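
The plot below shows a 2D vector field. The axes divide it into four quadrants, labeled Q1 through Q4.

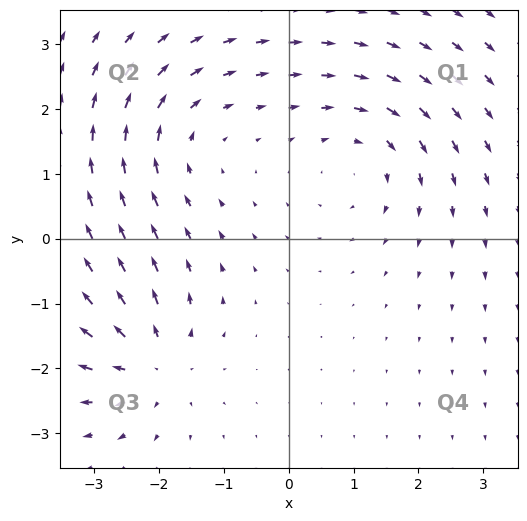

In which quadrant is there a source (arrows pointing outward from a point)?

The source sits at approximately (-2.1, -1.9), which lies in quadrant Q3. The divergence there is about +5, positive as expected for a source.

Q3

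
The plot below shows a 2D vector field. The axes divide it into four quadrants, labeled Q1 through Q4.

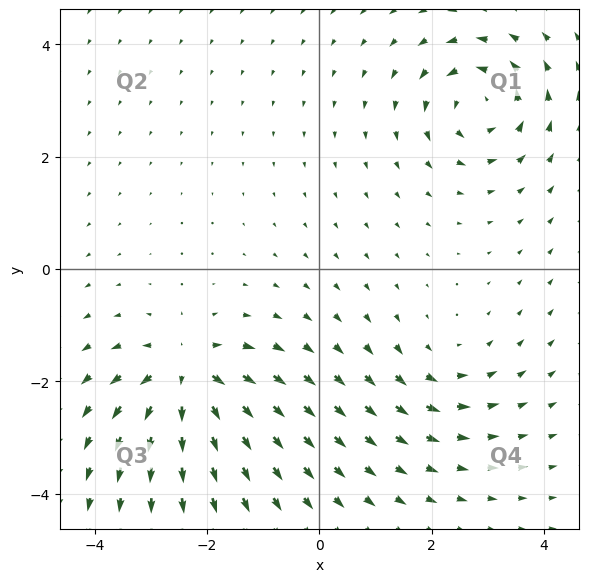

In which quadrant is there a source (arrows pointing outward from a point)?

Q3

The source sits at approximately (-2.4, -1.9), which lies in quadrant Q3. The divergence there is about +7, positive as expected for a source.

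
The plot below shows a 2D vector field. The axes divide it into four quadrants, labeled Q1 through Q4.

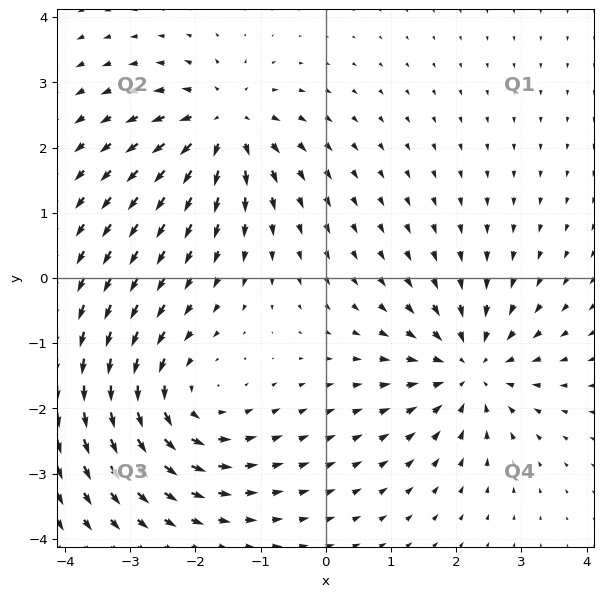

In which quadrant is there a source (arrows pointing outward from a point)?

The source sits at approximately (-1.6, 2.4), which lies in quadrant Q2. The divergence there is about +4, positive as expected for a source.

Q2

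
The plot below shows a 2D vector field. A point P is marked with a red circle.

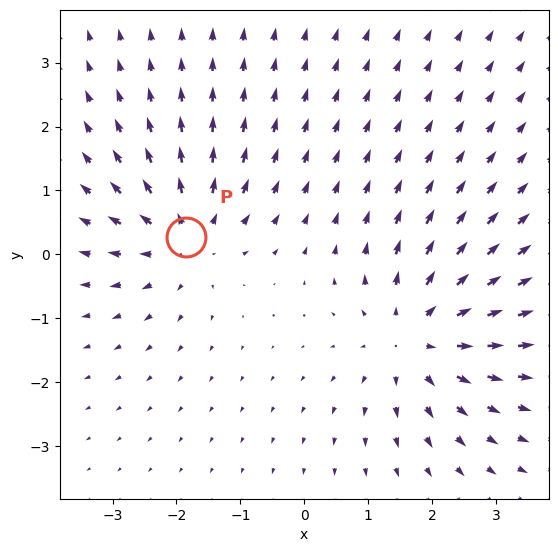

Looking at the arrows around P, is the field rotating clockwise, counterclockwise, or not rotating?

not rotating

Near P at (-1.9, 0.3) the arrows show no circulation. The curl there is ≈0.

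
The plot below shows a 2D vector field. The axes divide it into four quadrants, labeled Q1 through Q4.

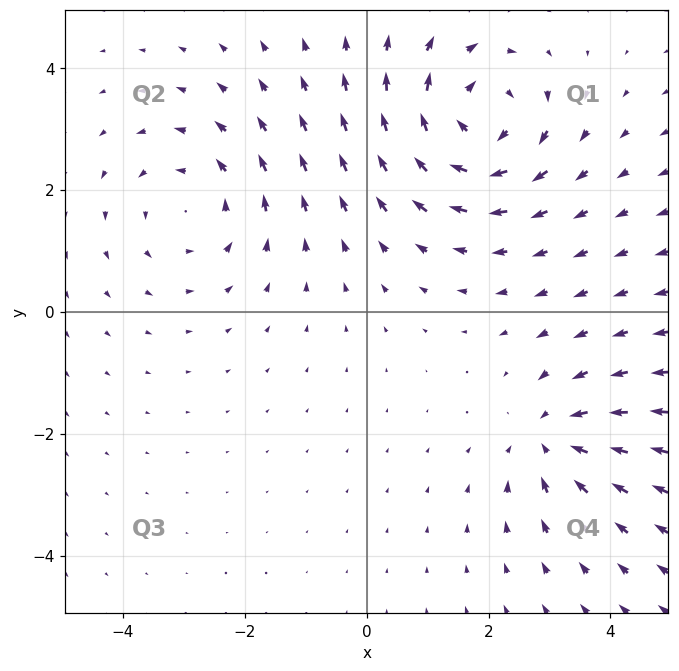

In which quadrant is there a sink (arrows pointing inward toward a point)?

The sink sits at approximately (3.0, -2.1), which lies in quadrant Q4. The divergence there is about -4, negative as expected for a sink.

Q4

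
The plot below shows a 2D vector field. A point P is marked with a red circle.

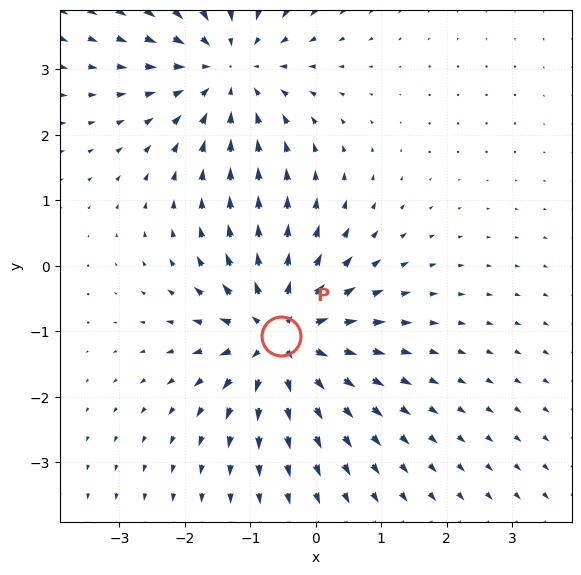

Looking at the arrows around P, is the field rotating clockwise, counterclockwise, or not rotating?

not rotating

Near P at (-0.5, -1.1) the arrows show no circulation. The curl there is ≈0.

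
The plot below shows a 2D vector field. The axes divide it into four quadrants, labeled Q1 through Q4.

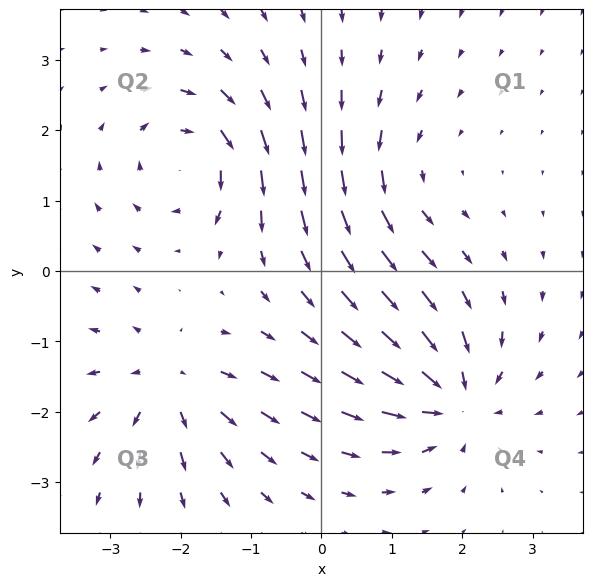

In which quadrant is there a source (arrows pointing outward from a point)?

Q3

The source sits at approximately (-2.2, -1.6), which lies in quadrant Q3. The divergence there is about +5, positive as expected for a source.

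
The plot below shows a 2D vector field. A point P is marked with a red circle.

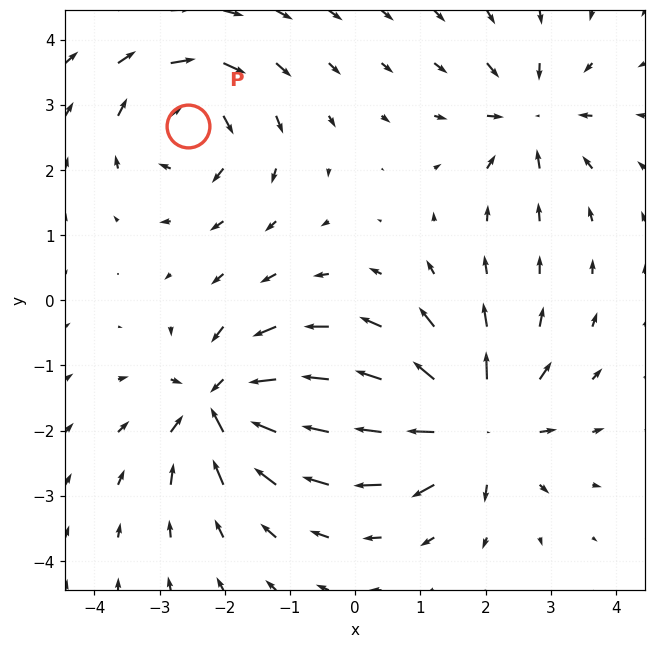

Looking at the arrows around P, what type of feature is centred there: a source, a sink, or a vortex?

At P (-2.6, 2.7) the arrows circulate clockwise. Divergence ≈0, curl about -4 — near-zero divergence with nonzero curl is a vortex.

vortex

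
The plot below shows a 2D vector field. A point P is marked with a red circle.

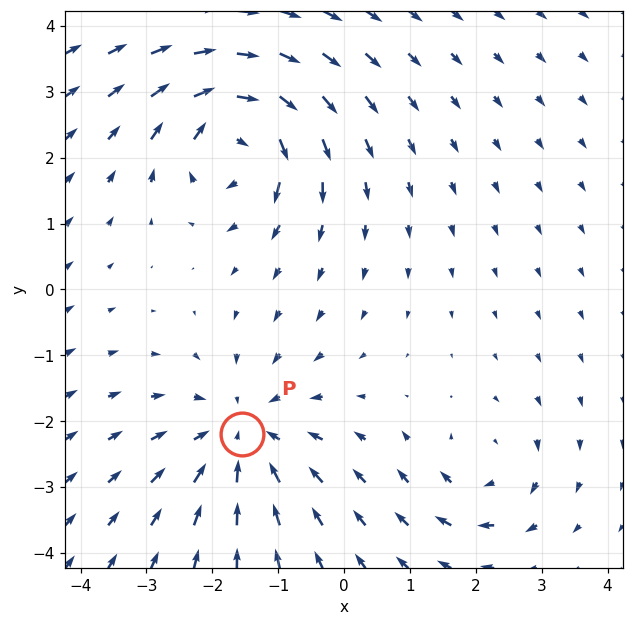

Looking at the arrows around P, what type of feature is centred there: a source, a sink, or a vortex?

sink

At P (-1.6, -2.2) the arrows converge inward. Divergence about -4, curl ≈0 — negative divergence with near-zero curl is a sink.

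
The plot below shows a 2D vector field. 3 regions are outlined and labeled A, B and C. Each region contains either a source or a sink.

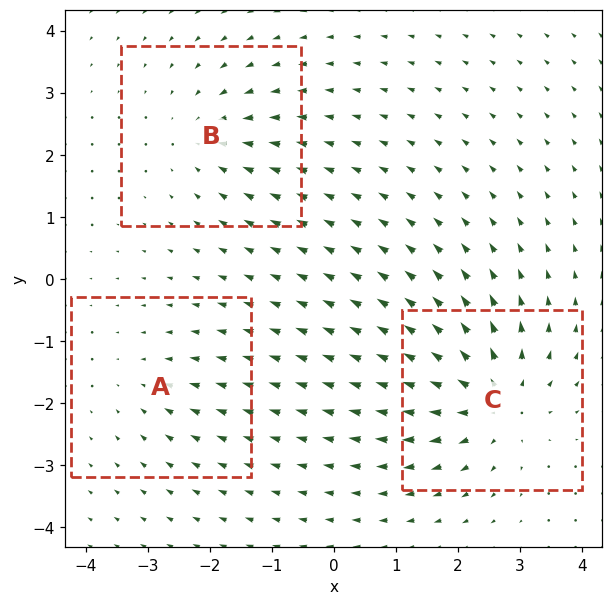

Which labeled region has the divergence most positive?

Divergence at each region's feature centre — A: about -2, B: about -3, C: about +5. Region C is most positive.

C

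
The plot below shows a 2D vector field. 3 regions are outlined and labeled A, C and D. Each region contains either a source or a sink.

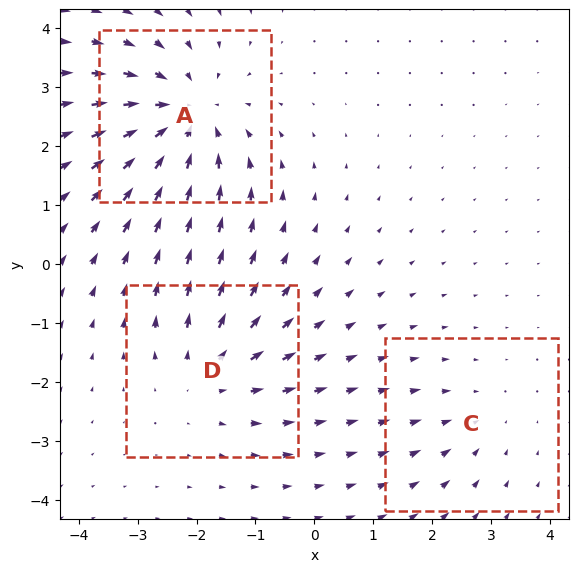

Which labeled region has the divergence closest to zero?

C

Divergence at each region's feature centre — A: about -4, C: about -2, D: about +3. Region C is closest to zero.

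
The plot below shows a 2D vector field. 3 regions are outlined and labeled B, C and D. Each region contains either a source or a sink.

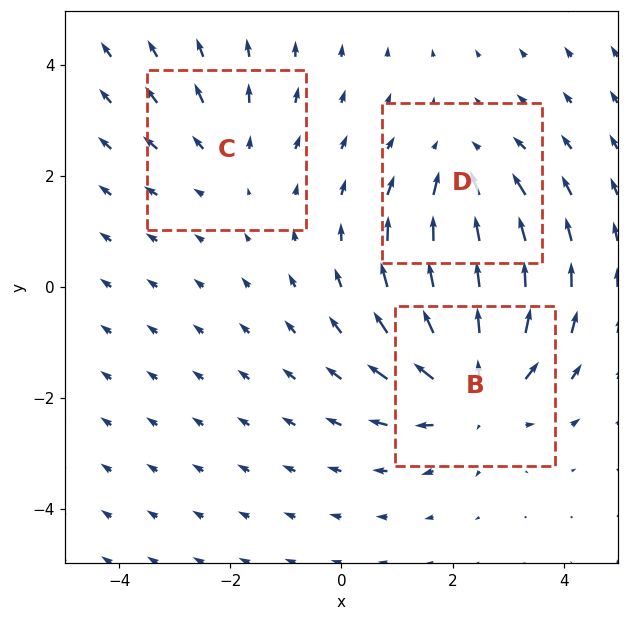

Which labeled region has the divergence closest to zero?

C

Divergence at each region's feature centre — B: about +4, C: about +2, D: about -3. Region C is closest to zero.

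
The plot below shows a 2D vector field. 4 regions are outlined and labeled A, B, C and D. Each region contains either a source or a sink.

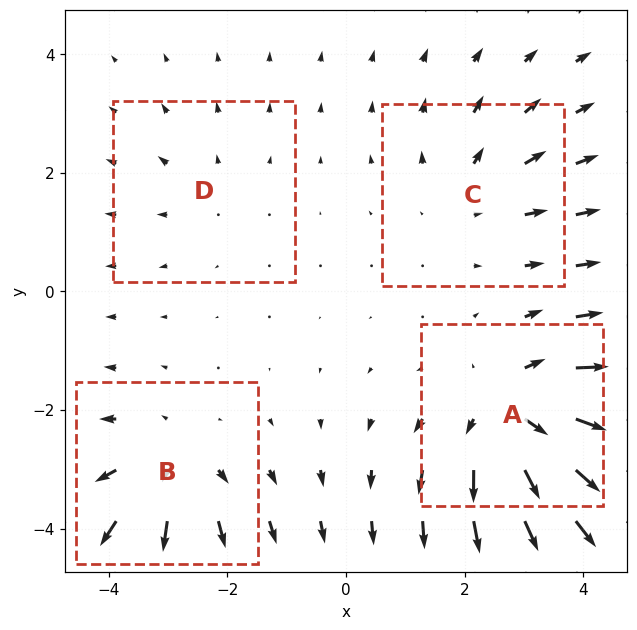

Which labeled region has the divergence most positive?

A

Divergence at each region's feature centre — A: about +6, B: about +4, C: about +3, D: about +2. Region A is most positive.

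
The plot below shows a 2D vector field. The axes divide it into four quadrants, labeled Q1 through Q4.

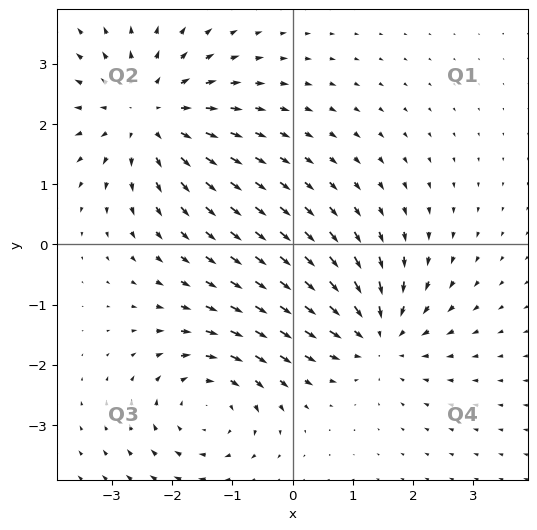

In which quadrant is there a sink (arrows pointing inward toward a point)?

The sink sits at approximately (1.4, -1.5), which lies in quadrant Q4. The divergence there is about -4, negative as expected for a sink.

Q4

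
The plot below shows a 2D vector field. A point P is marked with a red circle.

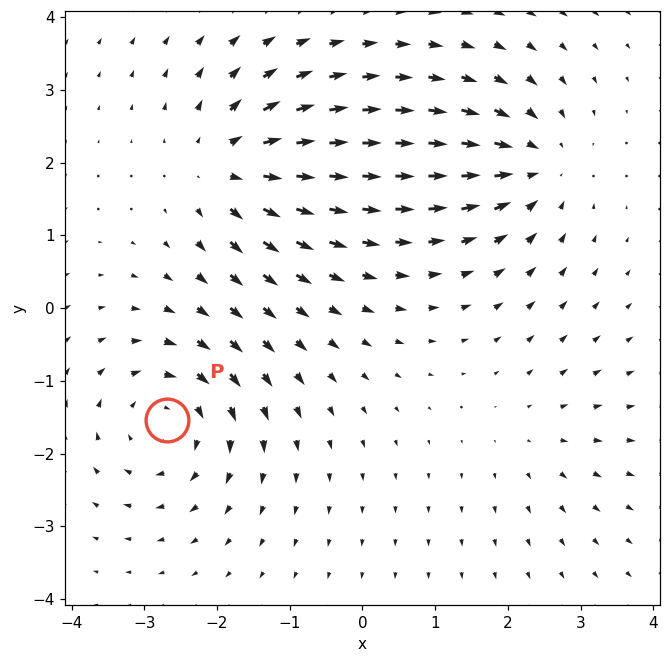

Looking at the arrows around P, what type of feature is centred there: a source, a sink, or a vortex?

At P (-2.7, -1.5) the arrows circulate clockwise. Divergence ≈0, curl about -5 — near-zero divergence with nonzero curl is a vortex.

vortex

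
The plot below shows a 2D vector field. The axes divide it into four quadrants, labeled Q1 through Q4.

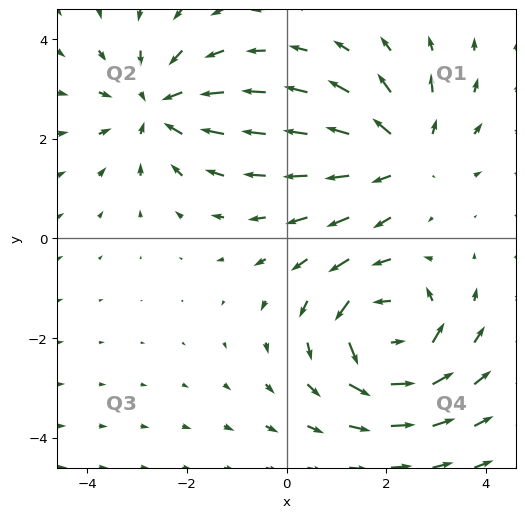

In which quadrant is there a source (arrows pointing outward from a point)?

Q1

The source sits at approximately (2.4, 1.7), which lies in quadrant Q1. The divergence there is about +4, positive as expected for a source.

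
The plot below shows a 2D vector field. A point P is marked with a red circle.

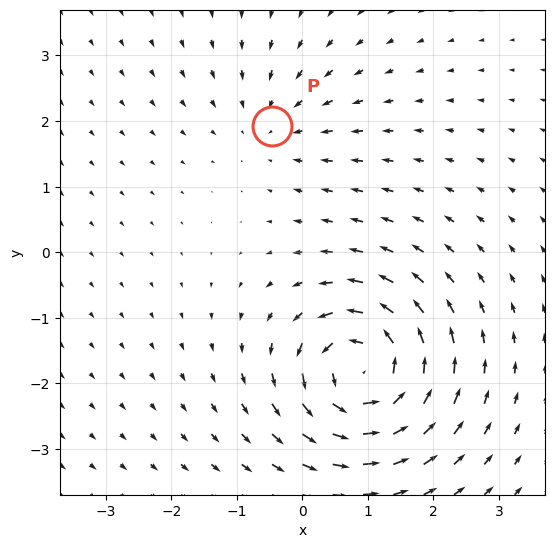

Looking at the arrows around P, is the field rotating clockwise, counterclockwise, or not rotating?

Near P at (-0.5, 1.9) the arrows show no circulation. The curl there is ≈0.

not rotating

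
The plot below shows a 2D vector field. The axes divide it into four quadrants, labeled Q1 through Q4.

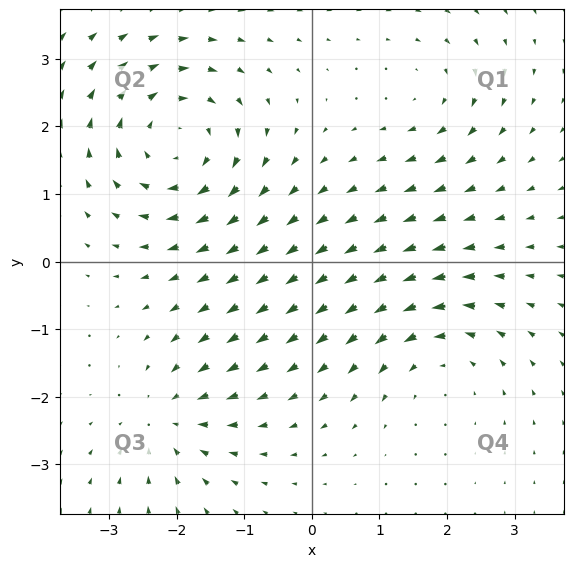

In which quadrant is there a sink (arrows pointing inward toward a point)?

The sink sits at approximately (-2.1, -2.3), which lies in quadrant Q3. The divergence there is about -4, negative as expected for a sink.

Q3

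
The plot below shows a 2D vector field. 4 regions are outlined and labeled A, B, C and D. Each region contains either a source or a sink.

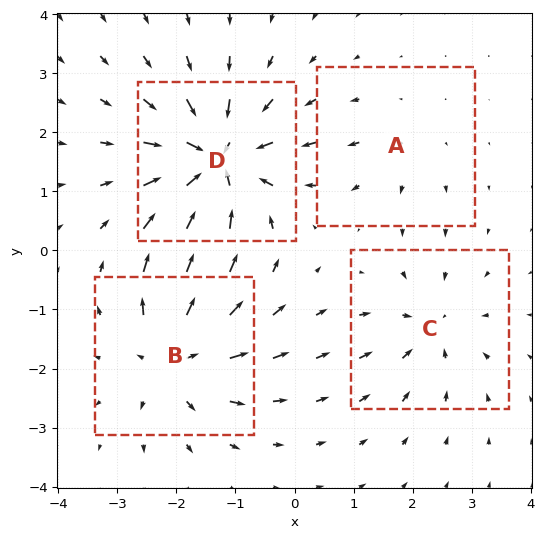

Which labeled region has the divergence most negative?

D

Divergence at each region's feature centre — A: about +2, B: about +6, C: about -4, D: about -8. Region D is most negative.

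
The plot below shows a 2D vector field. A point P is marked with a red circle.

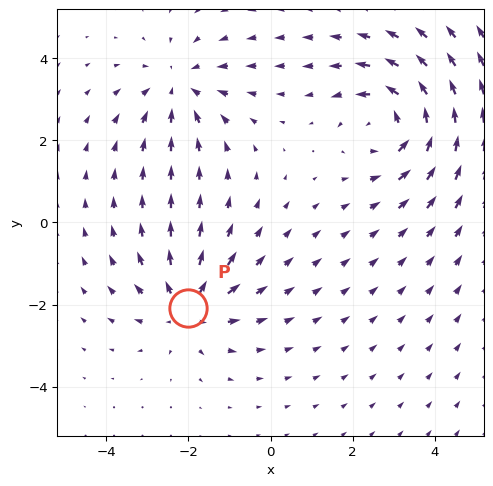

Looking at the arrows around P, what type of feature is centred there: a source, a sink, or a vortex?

source

At P (-2.0, -2.1) the arrows spread outward. Divergence about +4, curl ≈0 — positive divergence with near-zero curl is a source.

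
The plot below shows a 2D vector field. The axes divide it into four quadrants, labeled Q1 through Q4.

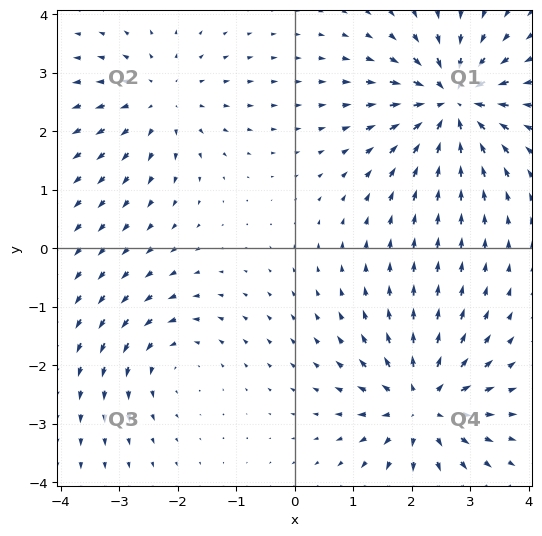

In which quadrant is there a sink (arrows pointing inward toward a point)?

The sink sits at approximately (2.7, 2.5), which lies in quadrant Q1. The divergence there is about -7, negative as expected for a sink.

Q1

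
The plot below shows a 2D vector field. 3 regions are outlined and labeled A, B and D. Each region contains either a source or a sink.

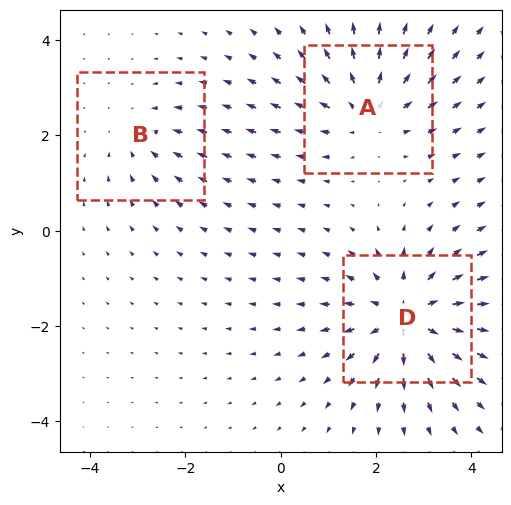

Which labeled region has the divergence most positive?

D

Divergence at each region's feature centre — A: about +3, B: about -2, D: about +4. Region D is most positive.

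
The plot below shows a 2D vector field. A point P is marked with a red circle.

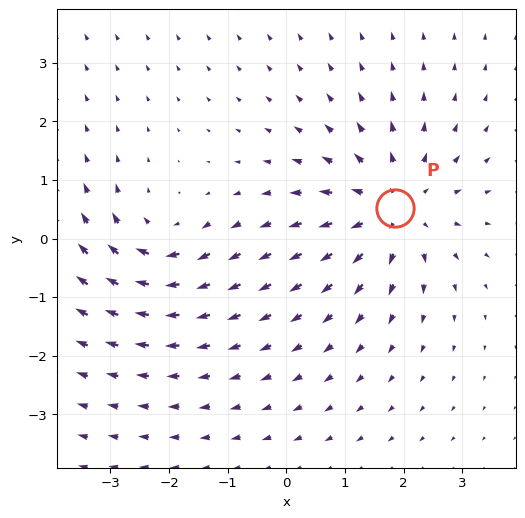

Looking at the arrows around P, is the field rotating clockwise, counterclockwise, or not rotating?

Near P at (1.8, 0.5) the arrows show no circulation. The curl there is ≈0.

not rotating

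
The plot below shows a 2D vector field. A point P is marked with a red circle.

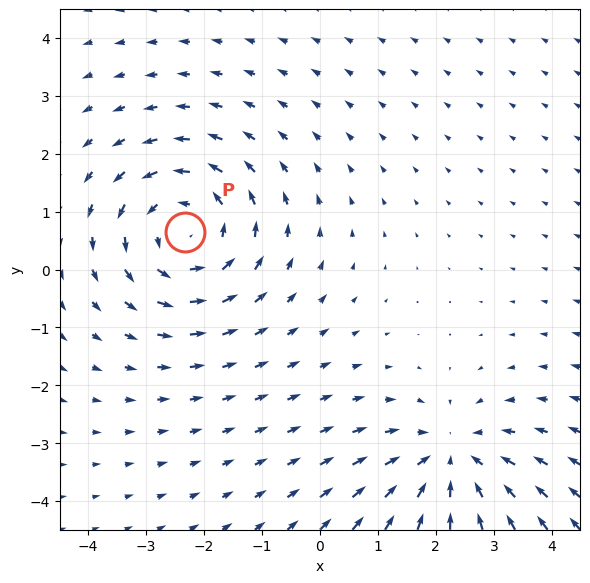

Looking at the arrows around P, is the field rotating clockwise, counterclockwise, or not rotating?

Near P at (-2.3, 0.7) the arrows circulate counterclockwise. The curl (z-component) there is about +3; positive curl means counterclockwise rotation.

counterclockwise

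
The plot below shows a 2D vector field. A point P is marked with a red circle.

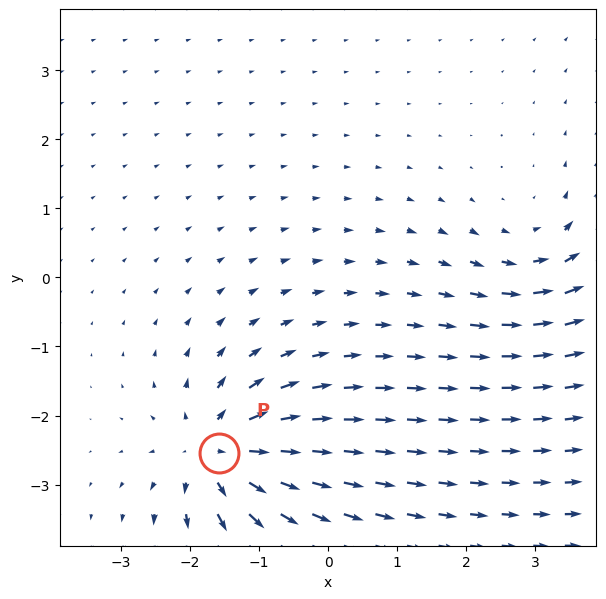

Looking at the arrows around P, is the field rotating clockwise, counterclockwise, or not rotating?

Near P at (-1.6, -2.5) the arrows show no circulation. The curl there is ≈0.

not rotating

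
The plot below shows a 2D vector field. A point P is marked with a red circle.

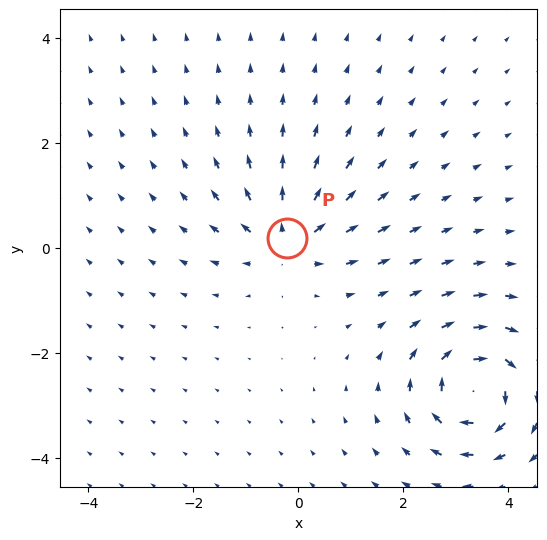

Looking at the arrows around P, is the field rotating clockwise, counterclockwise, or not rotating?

Near P at (-0.2, 0.2) the arrows show no circulation. The curl there is ≈0.

not rotating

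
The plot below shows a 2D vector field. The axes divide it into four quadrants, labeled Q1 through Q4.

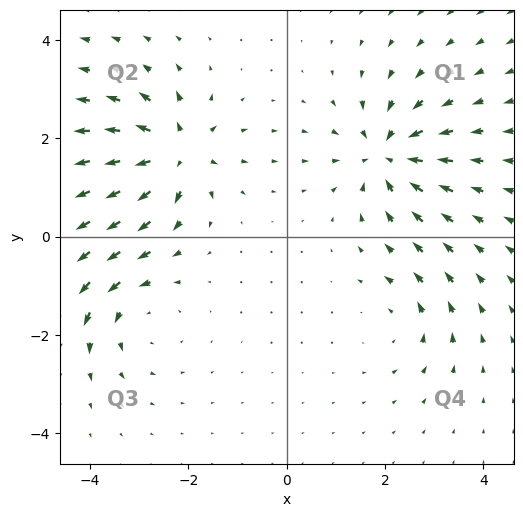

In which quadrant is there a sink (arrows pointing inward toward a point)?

The sink sits at approximately (2.1, 1.7), which lies in quadrant Q1. The divergence there is about -6, negative as expected for a sink.

Q1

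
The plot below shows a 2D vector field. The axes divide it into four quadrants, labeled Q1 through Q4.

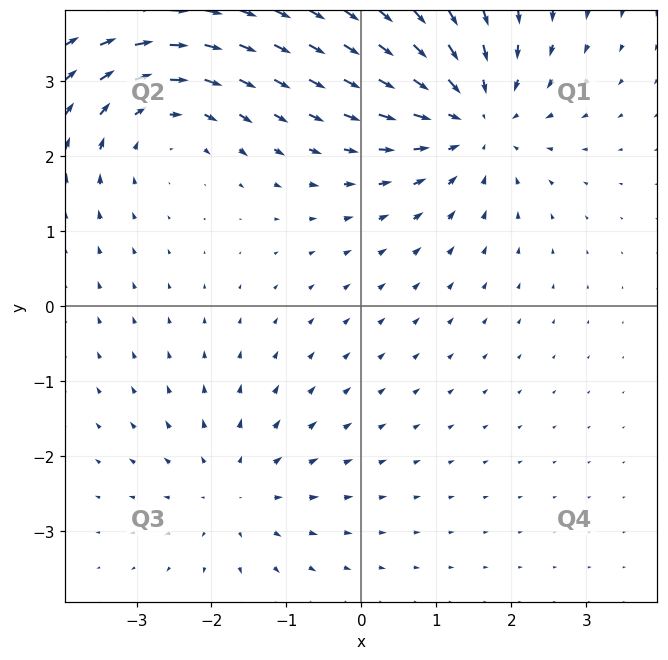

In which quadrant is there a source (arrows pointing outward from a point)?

The source sits at approximately (-1.7, -2.5), which lies in quadrant Q3. The divergence there is about +3, positive as expected for a source.

Q3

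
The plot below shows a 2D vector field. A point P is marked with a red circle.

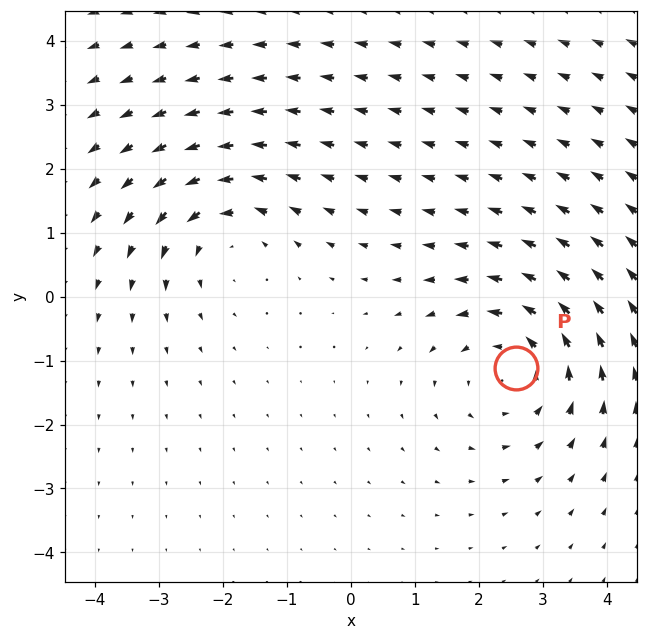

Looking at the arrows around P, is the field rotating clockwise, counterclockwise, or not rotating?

counterclockwise

Near P at (2.6, -1.1) the arrows circulate counterclockwise. The curl (z-component) there is about +4; positive curl means counterclockwise rotation.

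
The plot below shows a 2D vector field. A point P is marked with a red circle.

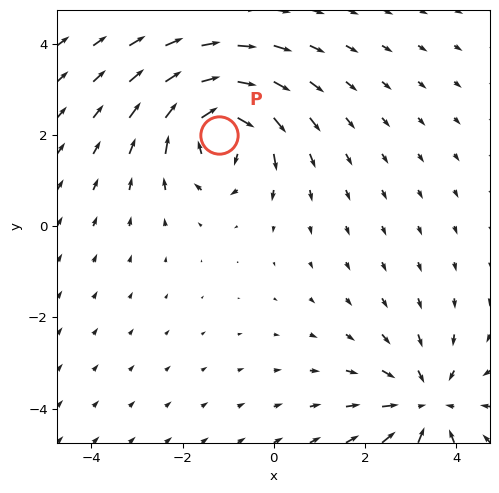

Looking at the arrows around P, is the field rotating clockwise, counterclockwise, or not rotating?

Near P at (-1.2, 2.0) the arrows circulate clockwise. The curl (z-component) there is about -4; negative curl means clockwise rotation.

clockwise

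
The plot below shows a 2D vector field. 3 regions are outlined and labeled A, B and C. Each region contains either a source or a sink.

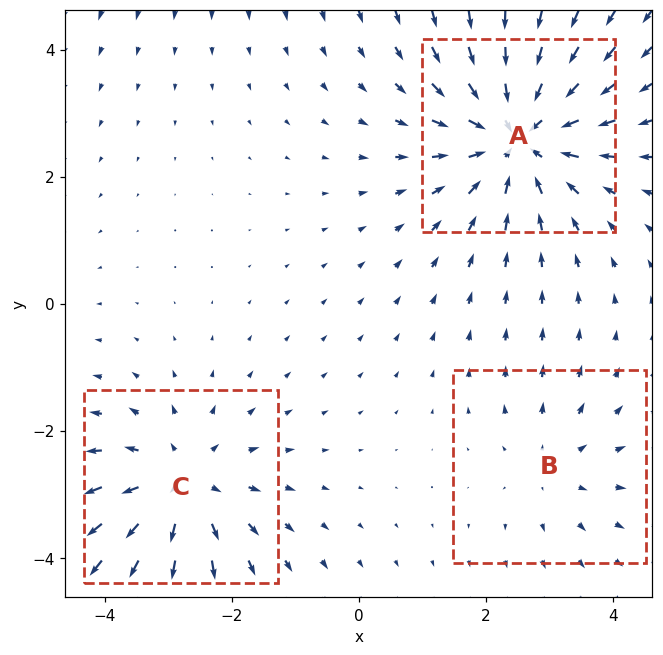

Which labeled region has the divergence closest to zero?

Divergence at each region's feature centre — A: about -4, B: about +2, C: about +3. Region B is closest to zero.

B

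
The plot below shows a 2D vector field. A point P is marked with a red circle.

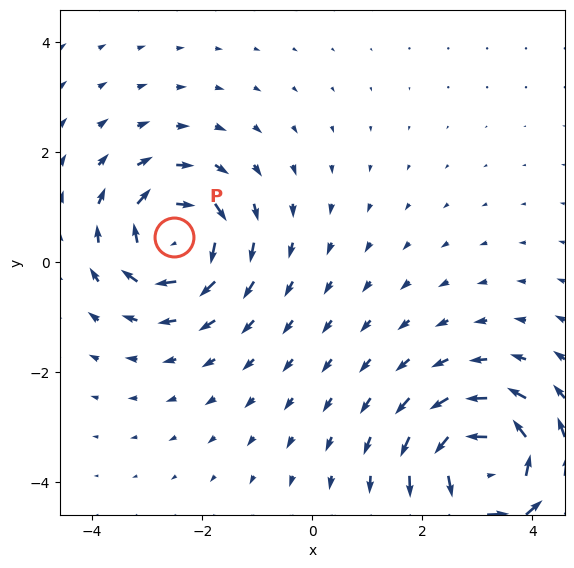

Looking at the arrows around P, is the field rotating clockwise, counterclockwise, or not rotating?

Near P at (-2.5, 0.5) the arrows circulate clockwise. The curl (z-component) there is about -5; negative curl means clockwise rotation.

clockwise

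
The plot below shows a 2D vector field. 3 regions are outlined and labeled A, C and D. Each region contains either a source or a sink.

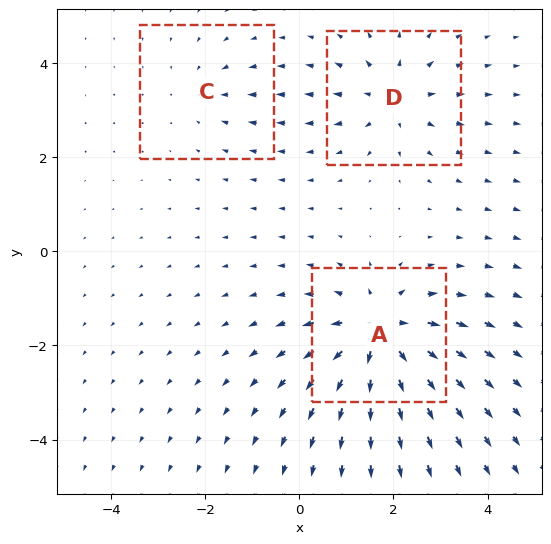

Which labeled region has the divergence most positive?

Divergence at each region's feature centre — A: about +5, C: about -2, D: about +3. Region A is most positive.

A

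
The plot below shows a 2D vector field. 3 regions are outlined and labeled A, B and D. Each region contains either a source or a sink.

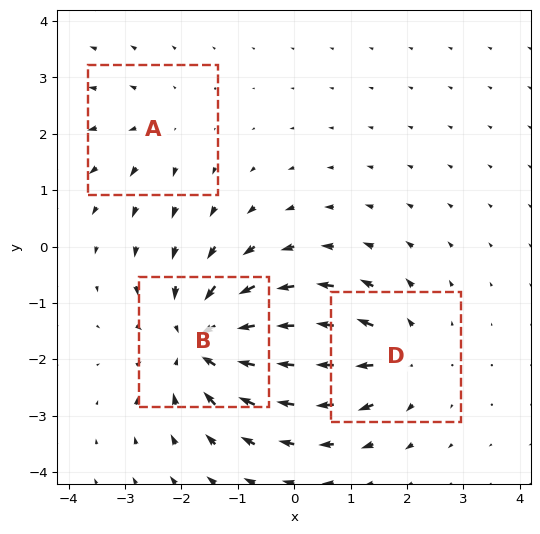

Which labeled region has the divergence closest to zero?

Divergence at each region's feature centre — A: about +2, B: about -5, D: about +3. Region A is closest to zero.

A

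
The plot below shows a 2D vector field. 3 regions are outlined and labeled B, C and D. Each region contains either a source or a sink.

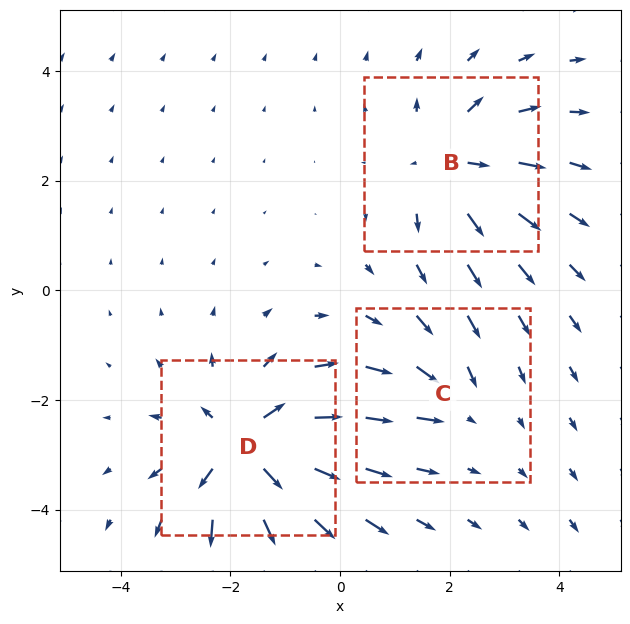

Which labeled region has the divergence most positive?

D

Divergence at each region's feature centre — B: about +4, C: about -2, D: about +6. Region D is most positive.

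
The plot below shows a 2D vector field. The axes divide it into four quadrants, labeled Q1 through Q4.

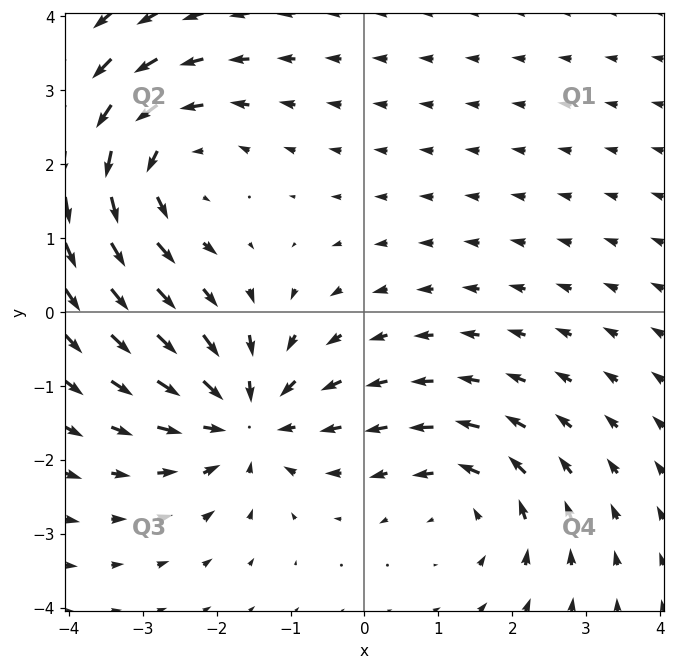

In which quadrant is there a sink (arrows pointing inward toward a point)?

The sink sits at approximately (-1.6, -1.4), which lies in quadrant Q3. The divergence there is about -5, negative as expected for a sink.

Q3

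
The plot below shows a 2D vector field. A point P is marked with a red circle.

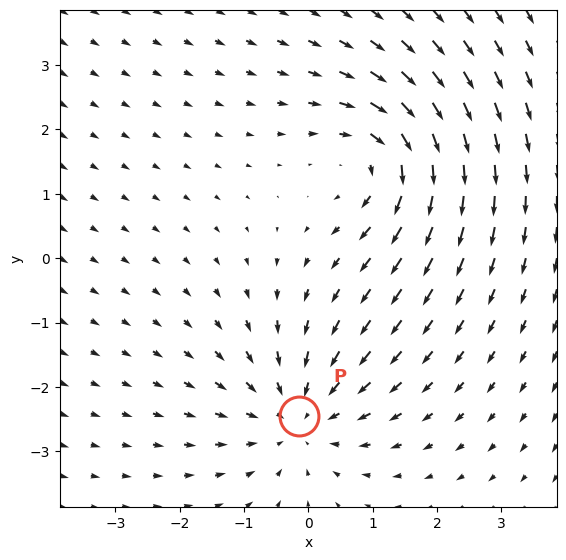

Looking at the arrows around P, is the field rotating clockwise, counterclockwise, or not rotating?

not rotating

Near P at (-0.2, -2.5) the arrows show no circulation. The curl there is ≈0.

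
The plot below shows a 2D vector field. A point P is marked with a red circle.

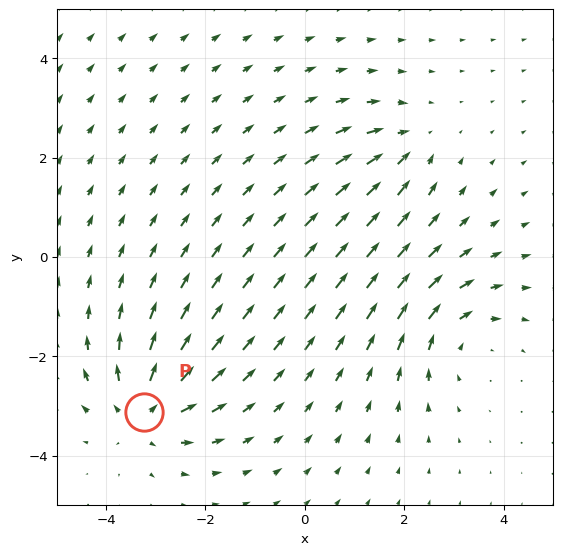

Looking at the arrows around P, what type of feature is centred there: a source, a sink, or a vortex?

source

At P (-3.2, -3.1) the arrows spread outward. Divergence about +5, curl ≈0 — positive divergence with near-zero curl is a source.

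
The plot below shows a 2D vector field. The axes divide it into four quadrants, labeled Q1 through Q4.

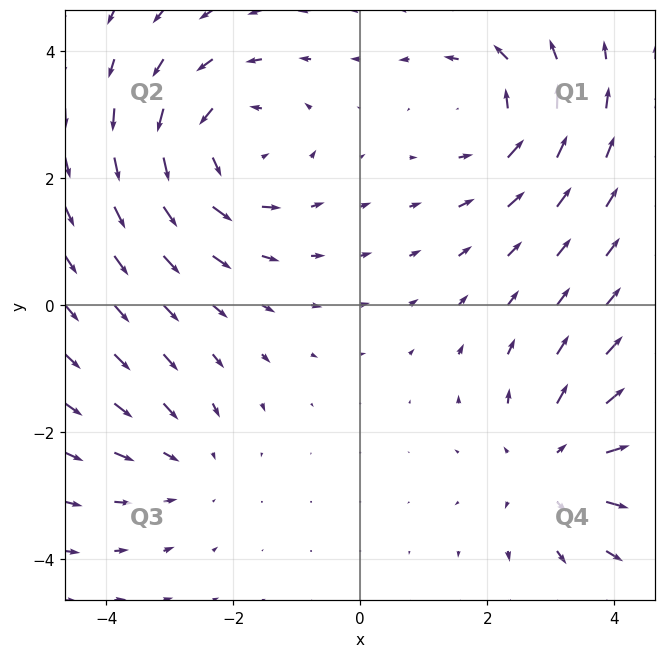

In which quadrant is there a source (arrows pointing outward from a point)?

Q4

The source sits at approximately (3.1, -2.5), which lies in quadrant Q4. The divergence there is about +3, positive as expected for a source.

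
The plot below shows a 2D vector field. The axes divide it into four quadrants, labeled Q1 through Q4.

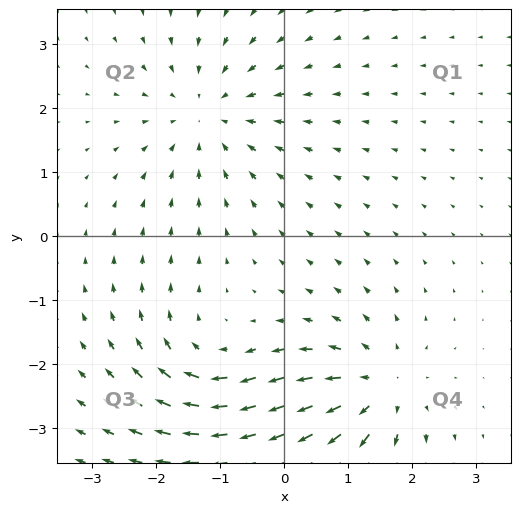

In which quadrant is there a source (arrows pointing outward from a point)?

Q4

The source sits at approximately (1.5, -2.4), which lies in quadrant Q4. The divergence there is about +5, positive as expected for a source.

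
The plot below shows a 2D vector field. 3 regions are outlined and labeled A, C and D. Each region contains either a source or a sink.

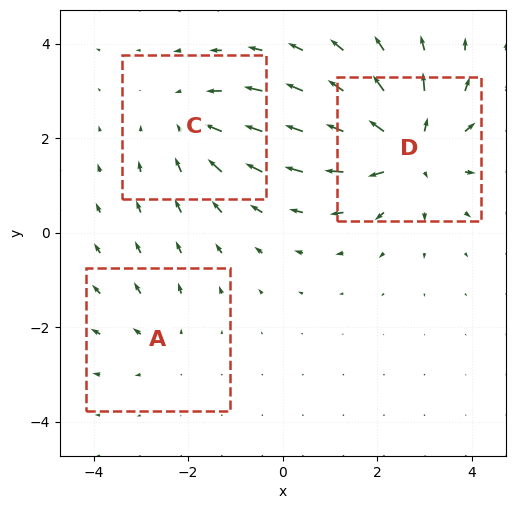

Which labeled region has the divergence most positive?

Divergence at each region's feature centre — A: about +2, C: about -3, D: about +5. Region D is most positive.

D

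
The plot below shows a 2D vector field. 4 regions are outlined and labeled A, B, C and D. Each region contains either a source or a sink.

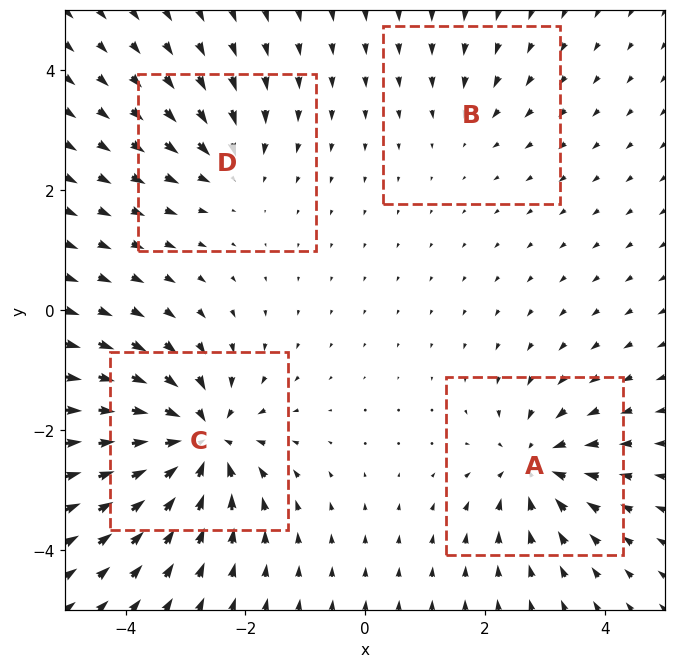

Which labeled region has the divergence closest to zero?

B

Divergence at each region's feature centre — A: about -5, B: about -2, C: about -8, D: about -4. Region B is closest to zero.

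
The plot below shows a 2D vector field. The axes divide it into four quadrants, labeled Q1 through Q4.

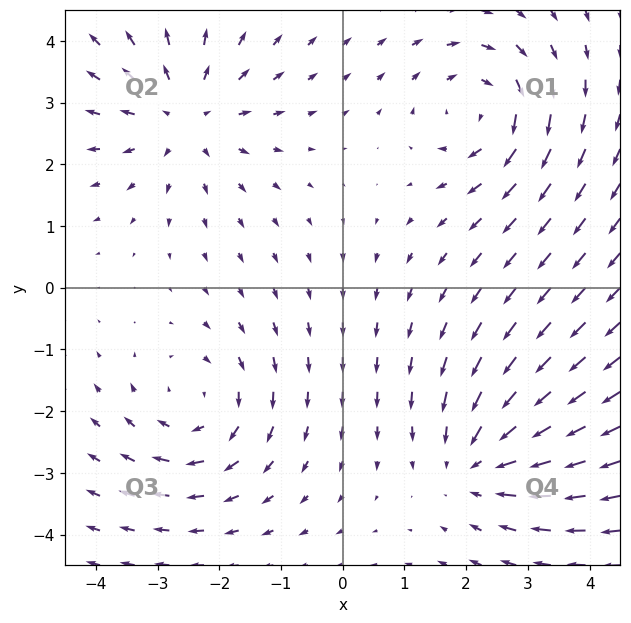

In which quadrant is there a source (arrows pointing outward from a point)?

The source sits at approximately (-2.6, 2.8), which lies in quadrant Q2. The divergence there is about +4, positive as expected for a source.

Q2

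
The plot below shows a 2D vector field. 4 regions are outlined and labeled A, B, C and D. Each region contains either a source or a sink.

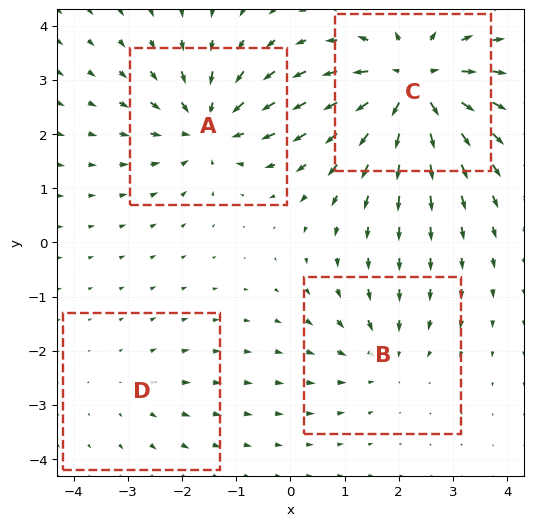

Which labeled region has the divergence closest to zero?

Divergence at each region's feature centre — A: about -6, B: about -4, C: about +8, D: about +2. Region D is closest to zero.

D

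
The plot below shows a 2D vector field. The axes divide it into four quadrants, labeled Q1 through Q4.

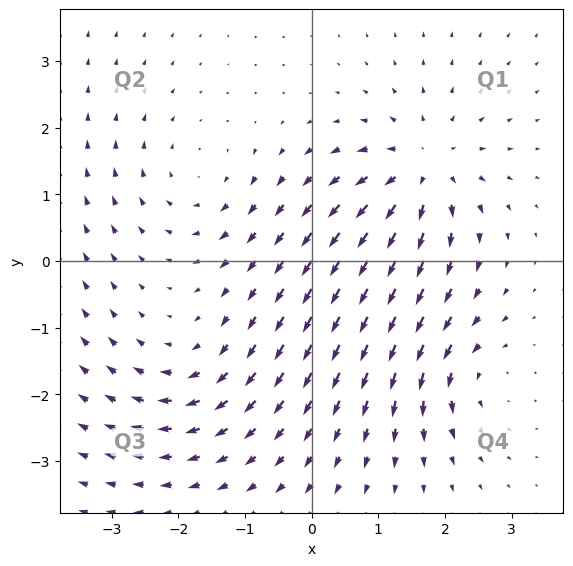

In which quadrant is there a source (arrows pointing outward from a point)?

The source sits at approximately (1.7, 1.4), which lies in quadrant Q1. The divergence there is about +6, positive as expected for a source.

Q1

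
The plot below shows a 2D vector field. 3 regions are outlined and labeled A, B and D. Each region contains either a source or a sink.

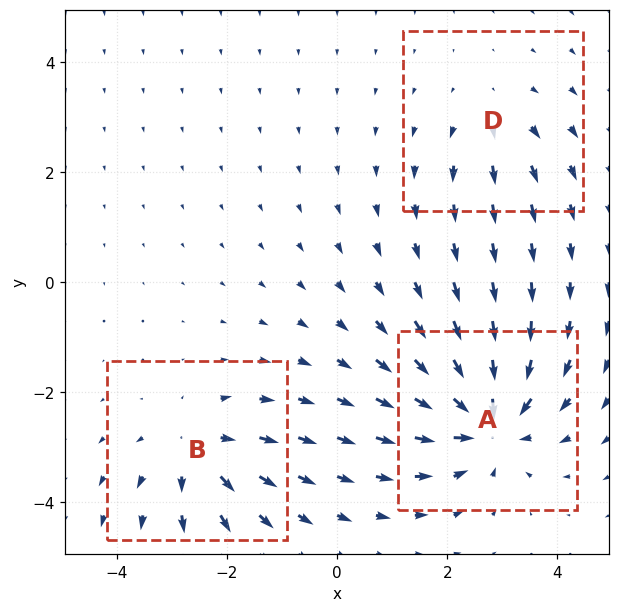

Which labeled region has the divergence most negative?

A

Divergence at each region's feature centre — A: about -6, B: about +4, D: about +2. Region A is most negative.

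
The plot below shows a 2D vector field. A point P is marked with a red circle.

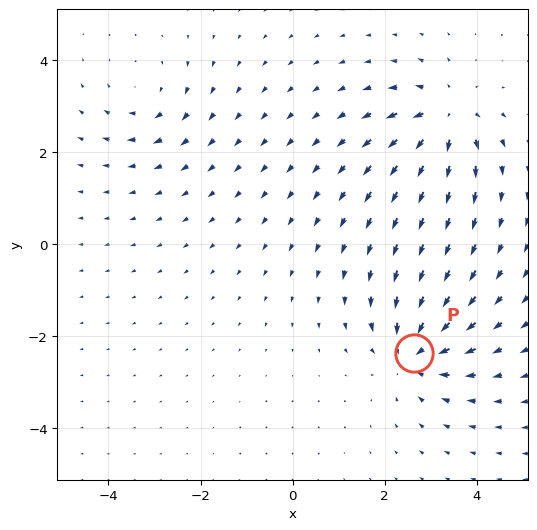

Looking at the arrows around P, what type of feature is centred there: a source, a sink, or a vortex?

At P (2.6, -2.4) the arrows converge inward. Divergence about -4, curl ≈0 — negative divergence with near-zero curl is a sink.

sink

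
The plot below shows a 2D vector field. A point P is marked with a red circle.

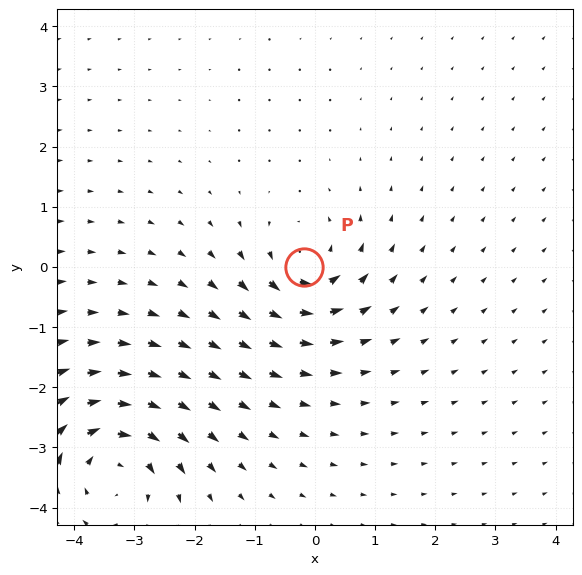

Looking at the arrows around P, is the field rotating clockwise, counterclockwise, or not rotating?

Near P at (-0.2, -0.0) the arrows circulate counterclockwise. The curl (z-component) there is about +4; positive curl means counterclockwise rotation.

counterclockwise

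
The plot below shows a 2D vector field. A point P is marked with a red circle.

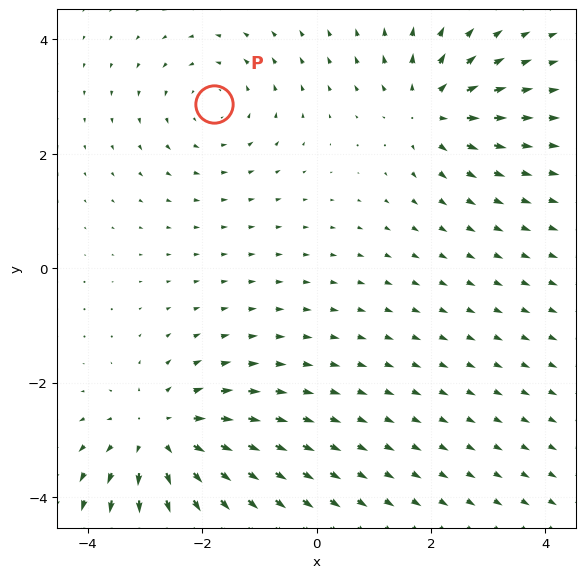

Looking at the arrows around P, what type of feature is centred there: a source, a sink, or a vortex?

vortex

At P (-1.8, 2.9) the arrows circulate counterclockwise. Divergence ≈0, curl about +2 — near-zero divergence with nonzero curl is a vortex.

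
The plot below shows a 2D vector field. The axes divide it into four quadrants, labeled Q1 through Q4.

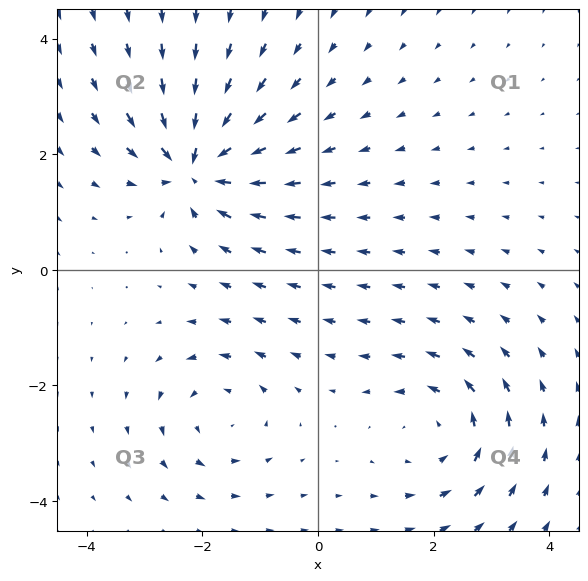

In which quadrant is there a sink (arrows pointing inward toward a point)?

Q2

The sink sits at approximately (-2.1, 1.8), which lies in quadrant Q2. The divergence there is about -7, negative as expected for a sink.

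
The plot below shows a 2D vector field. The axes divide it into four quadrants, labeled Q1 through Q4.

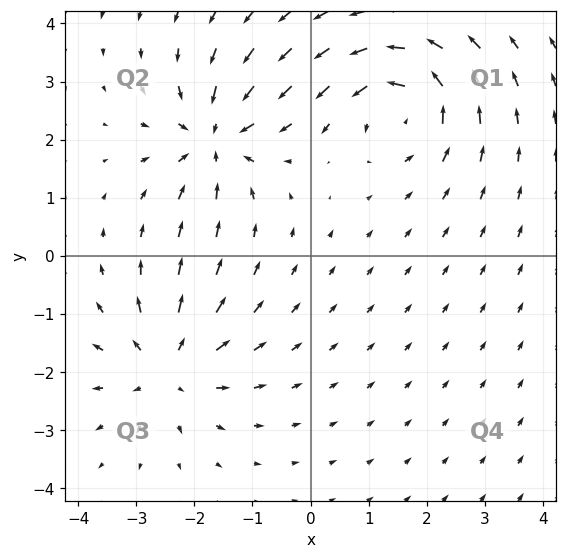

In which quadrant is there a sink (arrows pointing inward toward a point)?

Q2

The sink sits at approximately (-1.6, 2.0), which lies in quadrant Q2. The divergence there is about -5, negative as expected for a sink.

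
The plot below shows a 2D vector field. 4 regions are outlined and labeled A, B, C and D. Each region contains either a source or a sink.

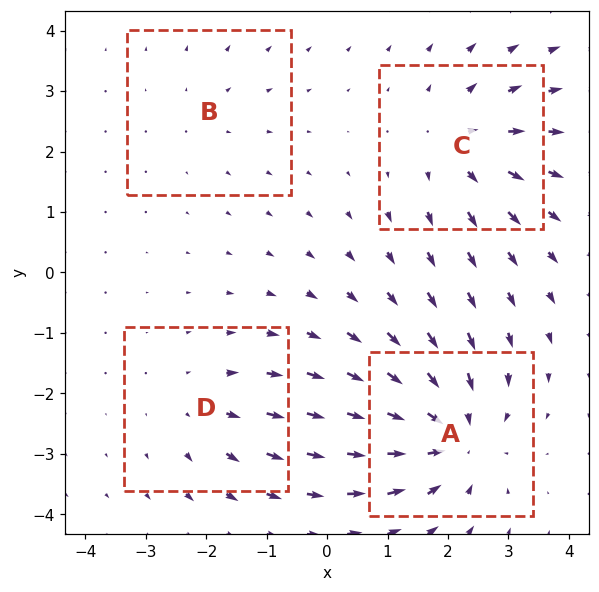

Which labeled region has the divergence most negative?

Divergence at each region's feature centre — A: about -6, B: about +2, C: about +4, D: about +3. Region A is most negative.

A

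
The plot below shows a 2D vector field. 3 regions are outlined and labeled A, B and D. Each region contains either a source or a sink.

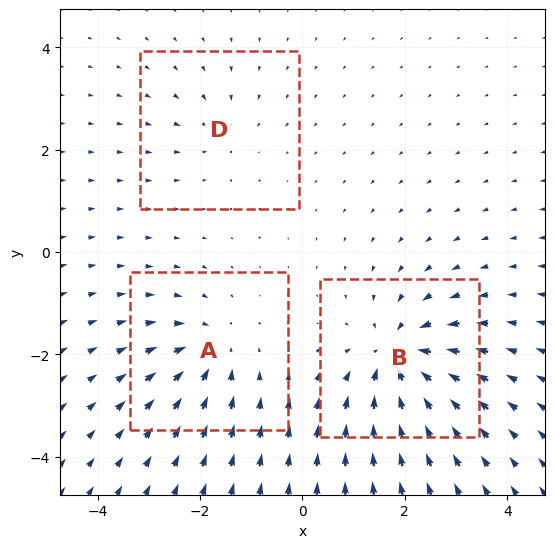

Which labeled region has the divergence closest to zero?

Divergence at each region's feature centre — A: about -4, B: about -5, D: about -2. Region D is closest to zero.

D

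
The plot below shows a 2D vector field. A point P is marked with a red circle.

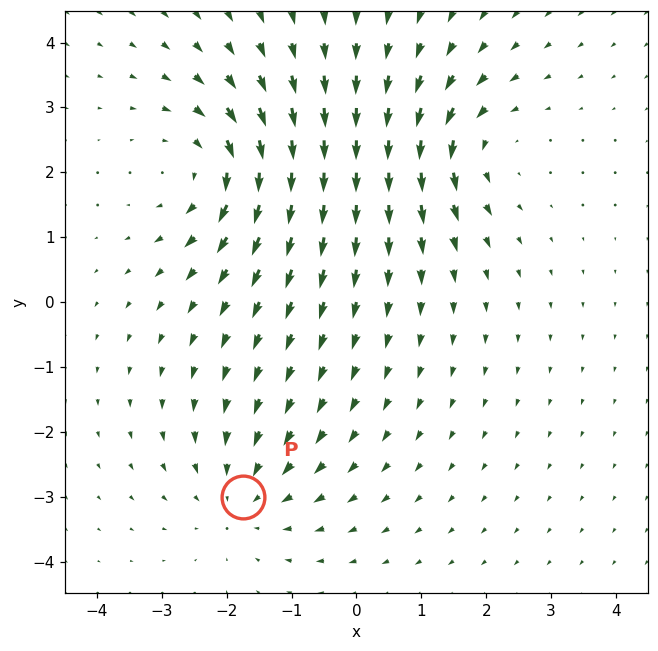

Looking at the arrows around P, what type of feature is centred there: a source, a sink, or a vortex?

At P (-1.8, -3.0) the arrows converge inward. Divergence about -3, curl ≈0 — negative divergence with near-zero curl is a sink.

sink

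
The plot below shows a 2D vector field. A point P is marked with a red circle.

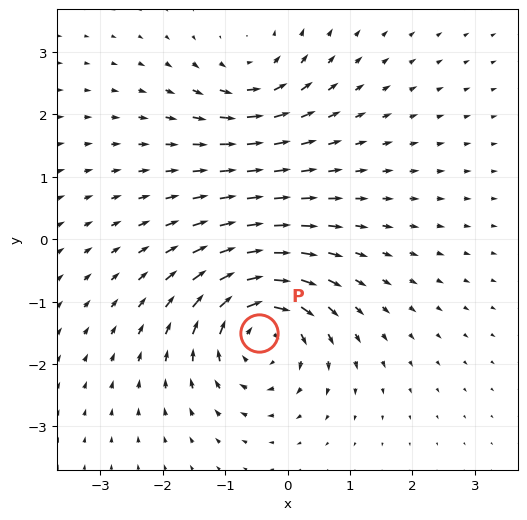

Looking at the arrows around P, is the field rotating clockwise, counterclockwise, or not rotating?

clockwise

Near P at (-0.5, -1.5) the arrows circulate clockwise. The curl (z-component) there is about -6; negative curl means clockwise rotation.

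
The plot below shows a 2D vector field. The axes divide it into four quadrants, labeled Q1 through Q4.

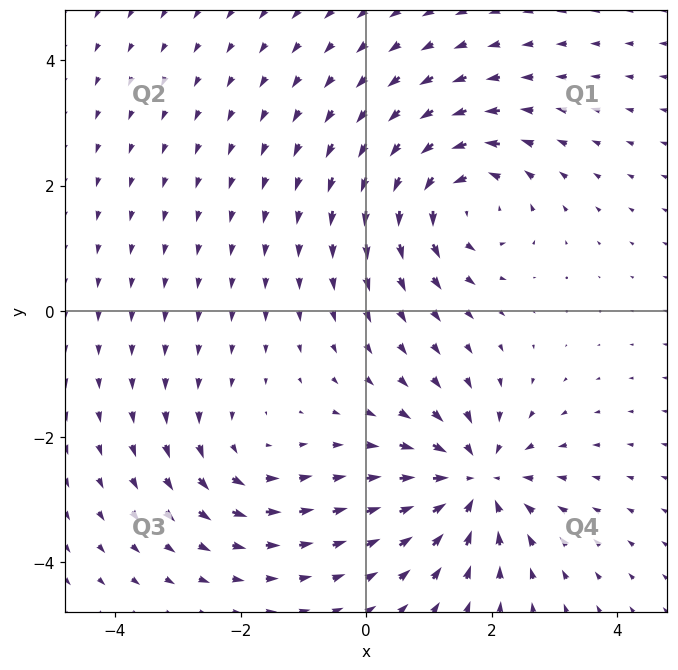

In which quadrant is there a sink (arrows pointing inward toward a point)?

Q4

The sink sits at approximately (1.8, -2.7), which lies in quadrant Q4. The divergence there is about -5, negative as expected for a sink.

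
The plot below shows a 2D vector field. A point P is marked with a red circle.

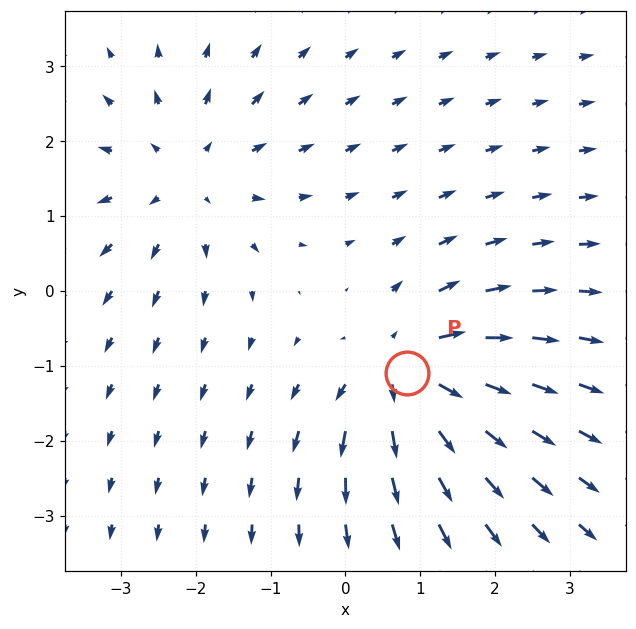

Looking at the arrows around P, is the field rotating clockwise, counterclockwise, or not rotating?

not rotating

Near P at (0.8, -1.1) the arrows show no circulation. The curl there is ≈0.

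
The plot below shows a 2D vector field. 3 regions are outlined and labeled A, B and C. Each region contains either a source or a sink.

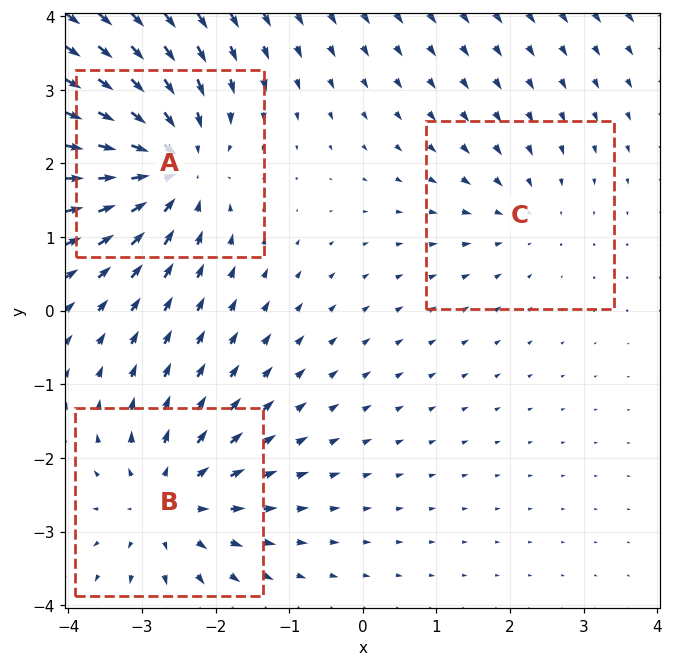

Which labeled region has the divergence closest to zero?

C

Divergence at each region's feature centre — A: about -5, B: about +4, C: about -2. Region C is closest to zero.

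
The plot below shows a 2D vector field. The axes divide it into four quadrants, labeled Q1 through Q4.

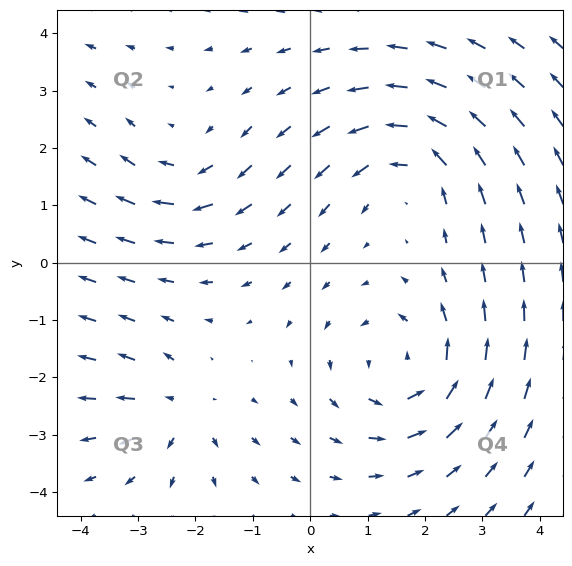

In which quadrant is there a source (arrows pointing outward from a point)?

The source sits at approximately (-2.3, -2.6), which lies in quadrant Q3. The divergence there is about +3, positive as expected for a source.

Q3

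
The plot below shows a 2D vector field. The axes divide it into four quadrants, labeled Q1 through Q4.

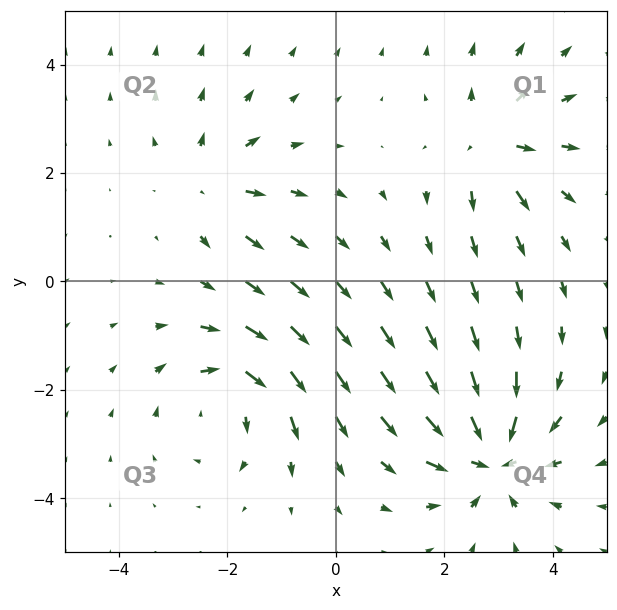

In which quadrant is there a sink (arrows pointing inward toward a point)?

Q4

The sink sits at approximately (2.9, -3.2), which lies in quadrant Q4. The divergence there is about -5, negative as expected for a sink.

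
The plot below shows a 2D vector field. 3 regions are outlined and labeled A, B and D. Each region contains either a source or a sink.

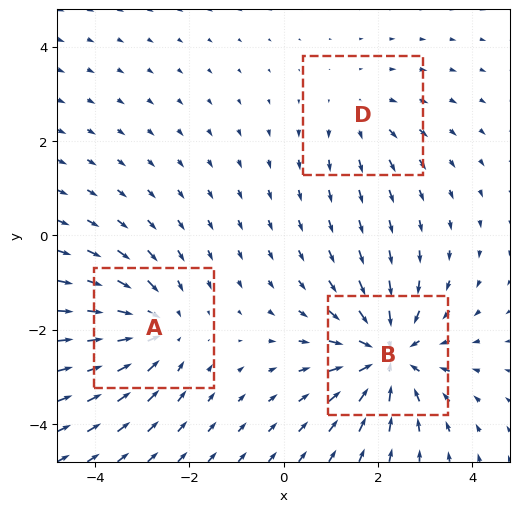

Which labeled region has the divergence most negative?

Divergence at each region's feature centre — A: about -3, B: about -4, D: about +2. Region B is most negative.

B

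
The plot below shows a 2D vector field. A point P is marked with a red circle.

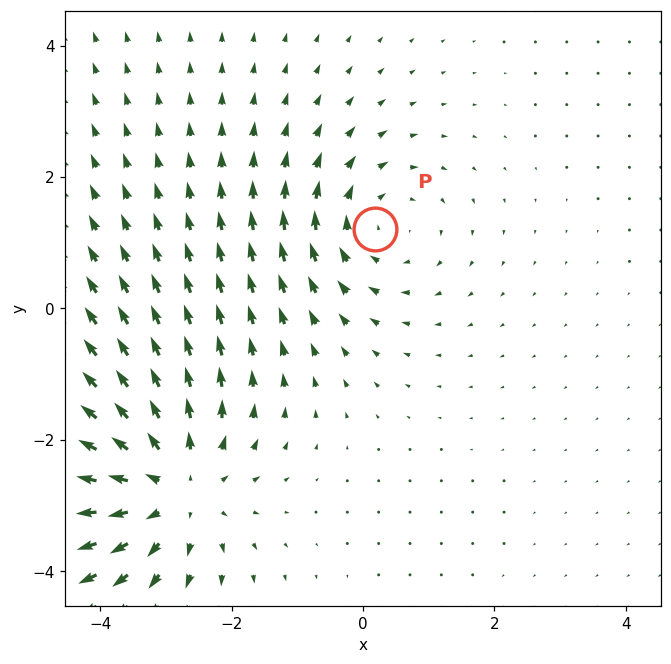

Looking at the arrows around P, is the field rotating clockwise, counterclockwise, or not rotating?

Near P at (0.2, 1.2) the arrows circulate clockwise. The curl (z-component) there is about -3; negative curl means clockwise rotation.

clockwise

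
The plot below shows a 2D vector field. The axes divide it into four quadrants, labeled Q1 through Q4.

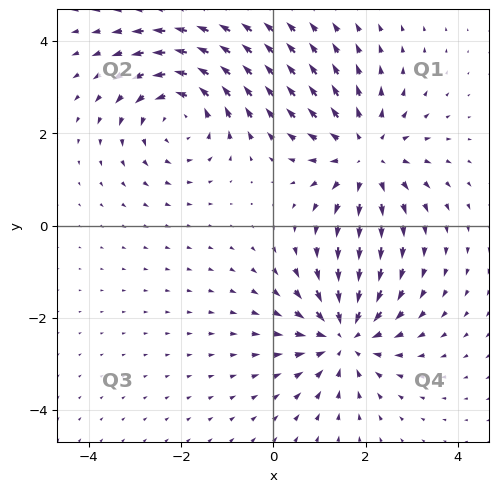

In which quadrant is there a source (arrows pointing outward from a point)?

Q1

The source sits at approximately (2.0, 1.5), which lies in quadrant Q1. The divergence there is about +3, positive as expected for a source.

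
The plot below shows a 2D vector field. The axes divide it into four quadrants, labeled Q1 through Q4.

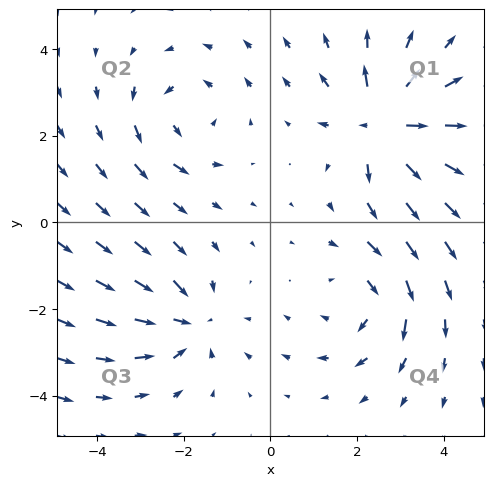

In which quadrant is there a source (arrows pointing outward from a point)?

Q1

The source sits at approximately (2.6, 2.3), which lies in quadrant Q1. The divergence there is about +6, positive as expected for a source.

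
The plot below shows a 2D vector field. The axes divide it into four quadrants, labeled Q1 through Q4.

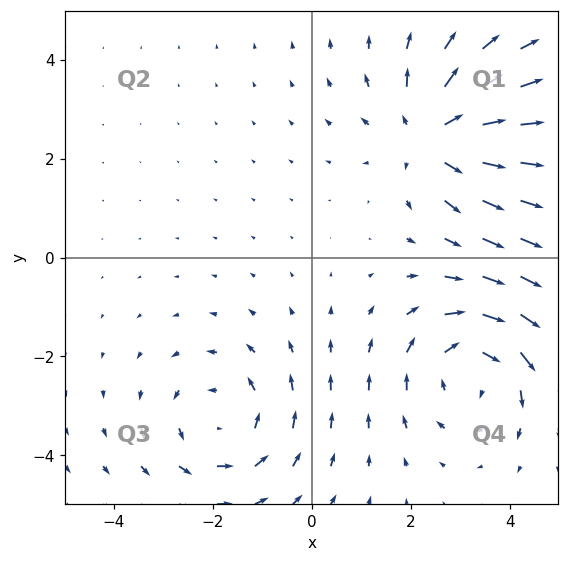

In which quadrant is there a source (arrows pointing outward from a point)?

The source sits at approximately (2.4, 2.5), which lies in quadrant Q1. The divergence there is about +4, positive as expected for a source.

Q1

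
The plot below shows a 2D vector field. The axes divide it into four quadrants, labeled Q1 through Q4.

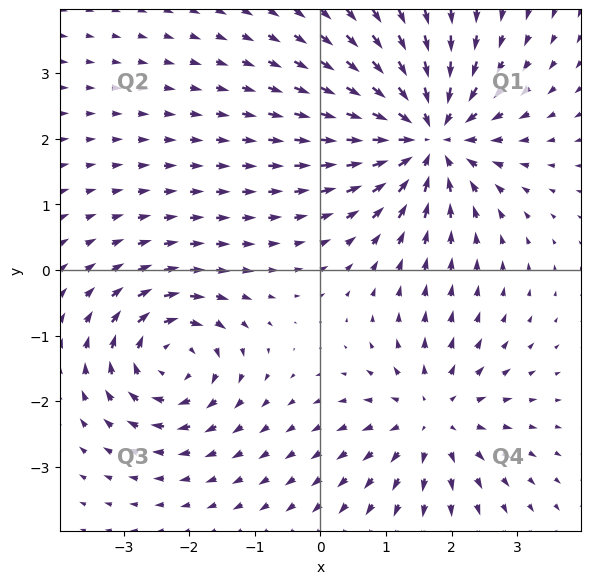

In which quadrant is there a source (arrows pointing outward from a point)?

Q4

The source sits at approximately (1.7, -2.3), which lies in quadrant Q4. The divergence there is about +4, positive as expected for a source.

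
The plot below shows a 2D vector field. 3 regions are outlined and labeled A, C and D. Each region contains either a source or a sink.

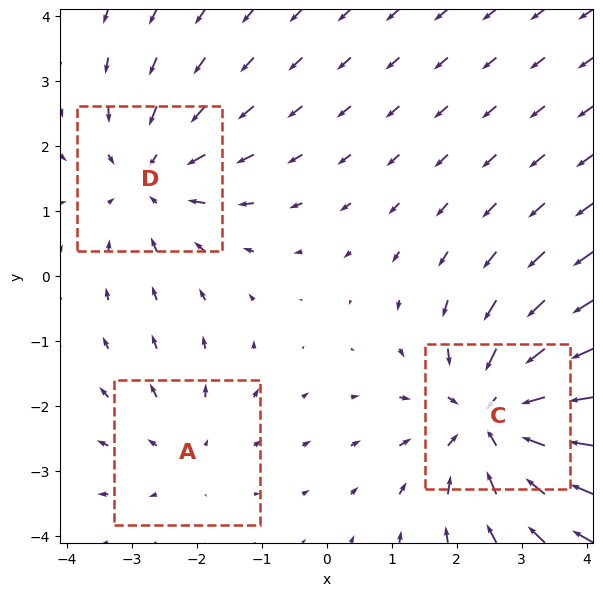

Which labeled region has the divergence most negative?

Divergence at each region's feature centre — A: about +2, C: about -4, D: about -3. Region C is most negative.

C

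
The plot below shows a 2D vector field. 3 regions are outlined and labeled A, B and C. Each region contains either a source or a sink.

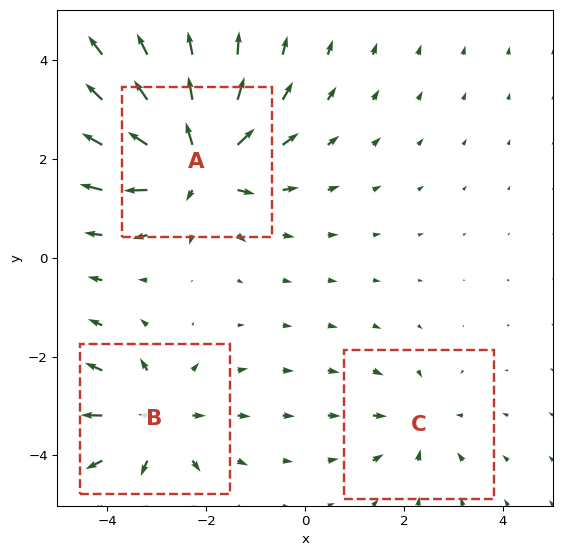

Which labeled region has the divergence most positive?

Divergence at each region's feature centre — A: about +5, B: about +3, C: about -2. Region A is most positive.

A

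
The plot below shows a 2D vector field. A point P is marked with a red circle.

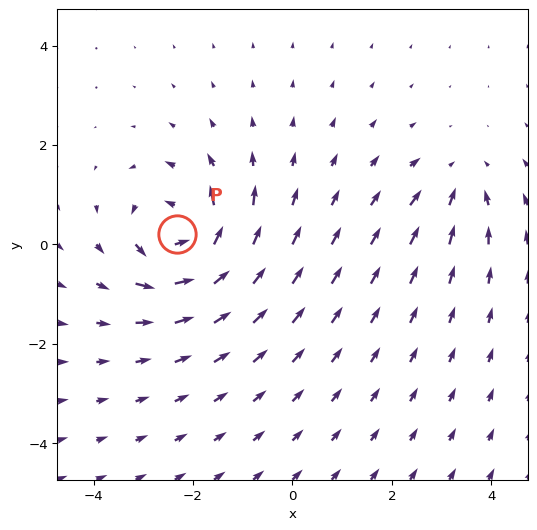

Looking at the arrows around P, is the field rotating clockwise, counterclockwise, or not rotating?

counterclockwise

Near P at (-2.3, 0.2) the arrows circulate counterclockwise. The curl (z-component) there is about +6; positive curl means counterclockwise rotation.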